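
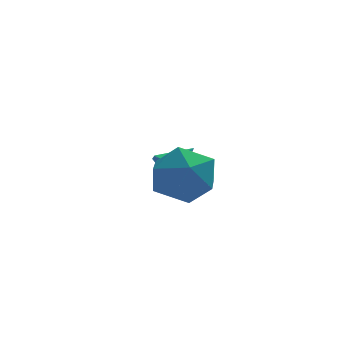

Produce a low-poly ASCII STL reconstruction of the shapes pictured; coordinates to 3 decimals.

solid 
facet normal -0.168 0.736 0.656
outer loop
vertex -2.74 -1.386 2.635
vertex -2.111 -2.006 3.492
vertex -1.528 -1.215 2.753
endloop
endfacet
facet normal -0.139 0.990 -0.010
outer loop
vertex -2.74 -1.386 2.635
vertex -1.528 -1.215 2.753
vertex -2.031 -1.297 1.633
endloop
endfacet
facet normal -0.641 0.658 -0.395
outer loop
vertex -2.74 -1.386 2.635
vertex -2.031 -1.297 1.633
vertex -2.926 -2.14 1.68
endloop
endfacet
facet normal -0.979 0.199 0.033
outer loop
vertex -2.74 -1.386 2.635
vertex -2.926 -2.14 1.68
vertex -2.976 -2.578 2.829
endloop
endfacet
facet normal -0.687 0.247 0.683
outer loop
vertex -2.74 -1.386 2.635
vertex -2.976 -2.578 2.829
vertex -2.111 -2.006 3.492
endloop
endfacet
facet normal 0.497 0.820 -0.283
outer loop
vertex -2.031 -1.297 1.633
vertex -1.528 -1.215 2.753
vertex -0.964 -1.862 1.871
endloop
endfacet
facet normal 0.451 0.409 0.793
outer loop
vertex -1.528 -1.215 2.753
vertex -2.111 -2.006 3.492
vertex -1.014 -2.3 3.02
endloop
endfacet
facet normal -0.389 -0.382 0.838
outer loop
vertex -2.111 -2.006 3.492
vertex -2.976 -2.578 2.829
vertex -1.909 -3.143 3.067
endloop
endfacet
facet normal -0.862 -0.461 -0.213
outer loop
vertex -2.976 -2.578 2.829
vertex -2.926 -2.14 1.68
vertex -2.412 -3.225 1.947
endloop
endfacet
facet normal -0.314 0.283 -0.906
outer loop
vertex -2.926 -2.14 1.68
vertex -2.031 -1.297 1.633
vertex -1.829 -2.434 1.208
endloop
endfacet
facet normal 0.979 -0.199 -0.033
outer loop
vertex -1.2 -3.054 2.065
vertex -0.964 -1.862 1.871
vertex -1.014 -2.3 3.02
endloop
endfacet
facet normal 0.641 -0.658 0.395
outer loop
vertex -1.2 -3.054 2.065
vertex -1.014 -2.3 3.02
vertex -1.909 -3.143 3.067
endloop
endfacet
facet normal 0.139 -0.990 0.010
outer loop
vertex -1.2 -3.054 2.065
vertex -1.909 -3.143 3.067
vertex -2.412 -3.225 1.947
endloop
endfacet
facet normal 0.168 -0.736 -0.656
outer loop
vertex -1.2 -3.054 2.065
vertex -2.412 -3.225 1.947
vertex -1.829 -2.434 1.208
endloop
endfacet
facet normal 0.687 -0.247 -0.683
outer loop
vertex -1.2 -3.054 2.065
vertex -1.829 -2.434 1.208
vertex -0.964 -1.862 1.871
endloop
endfacet
facet normal 0.862 0.461 0.213
outer loop
vertex -1.014 -2.3 3.02
vertex -0.964 -1.862 1.871
vertex -1.528 -1.215 2.753
endloop
endfacet
facet normal 0.314 -0.283 0.906
outer loop
vertex -1.909 -3.143 3.067
vertex -1.014 -2.3 3.02
vertex -2.111 -2.006 3.492
endloop
endfacet
facet normal -0.497 -0.820 0.283
outer loop
vertex -2.412 -3.225 1.947
vertex -1.909 -3.143 3.067
vertex -2.976 -2.578 2.829
endloop
endfacet
facet normal -0.451 -0.409 -0.793
outer loop
vertex -1.829 -2.434 1.208
vertex -2.412 -3.225 1.947
vertex -2.926 -2.14 1.68
endloop
endfacet
facet normal 0.389 0.382 -0.838
outer loop
vertex -0.964 -1.862 1.871
vertex -1.829 -2.434 1.208
vertex -2.031 -1.297 1.633
endloop
endfacet
facet normal -0.781 -0.387 -0.490
outer loop
vertex -1.773 1.815 0.463
vertex -2.022 1.576 1.049
vertex -2.135 2.178 0.754
endloop
endfacet
facet normal 0.431 0.786 -0.444
outer loop
vertex -1.773 1.815 0.463
vertex -2.135 2.178 0.754
vertex -0.998 2.084 1.691
endloop
endfacet
facet normal -0.782 -0.386 -0.489
outer loop
vertex -2.135 2.178 0.754
vertex -2.022 1.576 1.049
vertex -2.412 2.089 1.268
endloop
endfacet
facet normal -0.041 0.988 0.149
outer loop
vertex -2.135 2.178 0.754
vertex -2.412 2.089 1.268
vertex -0.998 2.084 1.691
endloop
endfacet
facet normal -0.782 -0.386 -0.489
outer loop
vertex -2.412 2.089 1.268
vertex -2.022 1.576 1.049
vertex -2.395 1.613 1.616
endloop
endfacet
facet normal -0.234 0.568 0.789
outer loop
vertex -2.412 2.089 1.268
vertex -2.395 1.613 1.616
vertex -0.998 2.084 1.691
endloop
endfacet
facet normal -0.782 -0.387 -0.489
outer loop
vertex -2.395 1.613 1.616
vertex -2.022 1.576 1.049
vertex -2.097 1.11 1.538
endloop
endfacet
facet normal -0.001 -0.154 0.988
outer loop
vertex -2.395 1.613 1.616
vertex -2.097 1.11 1.538
vertex -0.998 2.084 1.691
endloop
endfacet
facet normal -0.781 -0.388 -0.489
outer loop
vertex -2.097 1.11 1.538
vertex -2.022 1.576 1.049
vertex -1.742 0.958 1.092
endloop
endfacet
facet normal 0.482 -0.638 0.601
outer loop
vertex -2.097 1.11 1.538
vertex -1.742 0.958 1.092
vertex -0.998 2.084 1.691
endloop
endfacet
facet normal -0.781 -0.388 -0.490
outer loop
vertex -1.742 0.958 1.092
vertex -2.022 1.576 1.049
vertex -1.598 1.272 0.614
endloop
endfacet
facet normal 0.851 -0.518 -0.084
outer loop
vertex -1.742 0.958 1.092
vertex -1.598 1.272 0.614
vertex -0.998 2.084 1.691
endloop
endfacet
facet normal -0.781 -0.388 -0.490
outer loop
vertex -1.598 1.272 0.614
vertex -2.022 1.576 1.049
vertex -1.773 1.815 0.463
endloop
endfacet
facet normal 0.829 0.115 -0.548
outer loop
vertex -1.598 1.272 0.614
vertex -1.773 1.815 0.463
vertex -0.998 2.084 1.691
endloop
endfacet

endsolid


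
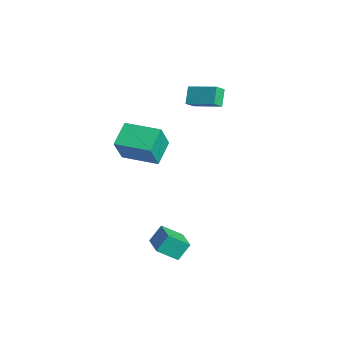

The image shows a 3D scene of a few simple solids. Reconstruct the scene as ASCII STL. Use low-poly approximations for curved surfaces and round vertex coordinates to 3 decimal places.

solid 
facet normal -0.343 0.372 -0.862
outer loop
vertex -1.171 -3.239 2.099
vertex 0.248 -1.859 2.131
vertex -0.254 -4.164 1.335
endloop
endfacet
facet normal -0.717 -0.697 -0.016
outer loop
vertex 0.332 -4.801 2.809
vertex -1.171 -3.239 2.099
vertex -0.254 -4.164 1.335
endloop
endfacet
facet normal -0.343 0.372 -0.862
outer loop
vertex -0.254 -4.164 1.335
vertex 0.248 -1.859 2.131
vertex 1.165 -2.784 1.367
endloop
endfacet
facet normal 0.607 -0.613 -0.506
outer loop
vertex 1.165 -2.784 1.367
vertex 0.332 -4.801 2.809
vertex -0.254 -4.164 1.335
endloop
endfacet
facet normal -0.607 0.613 0.506
outer loop
vertex -1.171 -3.239 2.099
vertex 0.834 -2.496 3.605
vertex 0.248 -1.859 2.131
endloop
endfacet
facet normal -0.717 -0.697 -0.016
outer loop
vertex -0.585 -3.876 3.573
vertex -1.171 -3.239 2.099
vertex 0.332 -4.801 2.809
endloop
endfacet
facet normal -0.607 0.613 0.506
outer loop
vertex -0.585 -3.876 3.573
vertex 0.834 -2.496 3.605
vertex -1.171 -3.239 2.099
endloop
endfacet
facet normal 0.717 0.697 0.016
outer loop
vertex 0.248 -1.859 2.131
vertex 0.834 -2.496 3.605
vertex 1.165 -2.784 1.367
endloop
endfacet
facet normal 0.607 -0.613 -0.506
outer loop
vertex 1.751 -3.421 2.841
vertex 0.332 -4.801 2.809
vertex 1.165 -2.784 1.367
endloop
endfacet
facet normal 0.717 0.697 0.016
outer loop
vertex 1.165 -2.784 1.367
vertex 0.834 -2.496 3.605
vertex 1.751 -3.421 2.841
endloop
endfacet
facet normal 0.343 -0.372 0.862
outer loop
vertex 1.751 -3.421 2.841
vertex -0.585 -3.876 3.573
vertex 0.332 -4.801 2.809
endloop
endfacet
facet normal 0.343 -0.372 0.862
outer loop
vertex 0.834 -2.496 3.605
vertex -0.585 -3.876 3.573
vertex 1.751 -3.421 2.841
endloop
endfacet
facet normal -0.971 0.134 -0.198
outer loop
vertex 1.255 -3.329 -4.169
vertex 1.168 -2.65 -3.282
vertex 1.556 -2.286 -4.938
endloop
endfacet
facet normal 0.077 -0.606 -0.792
outer loop
vertex 3.032 -2.49 -4.638
vertex 1.255 -3.329 -4.169
vertex 1.556 -2.286 -4.938
endloop
endfacet
facet normal -0.971 0.134 -0.198
outer loop
vertex 1.556 -2.286 -4.938
vertex 1.168 -2.65 -3.282
vertex 1.469 -1.607 -4.051
endloop
endfacet
facet normal 0.226 0.784 -0.578
outer loop
vertex 1.469 -1.607 -4.051
vertex 3.032 -2.49 -4.638
vertex 1.556 -2.286 -4.938
endloop
endfacet
facet normal -0.226 -0.784 0.578
outer loop
vertex 1.255 -3.329 -4.169
vertex 2.644 -2.854 -2.982
vertex 1.168 -2.65 -3.282
endloop
endfacet
facet normal 0.077 -0.606 -0.792
outer loop
vertex 2.731 -3.533 -3.869
vertex 1.255 -3.329 -4.169
vertex 3.032 -2.49 -4.638
endloop
endfacet
facet normal -0.226 -0.784 0.578
outer loop
vertex 2.731 -3.533 -3.869
vertex 2.644 -2.854 -2.982
vertex 1.255 -3.329 -4.169
endloop
endfacet
facet normal -0.077 0.606 0.792
outer loop
vertex 1.168 -2.65 -3.282
vertex 2.644 -2.854 -2.982
vertex 1.469 -1.607 -4.051
endloop
endfacet
facet normal 0.226 0.784 -0.578
outer loop
vertex 2.945 -1.811 -3.751
vertex 3.032 -2.49 -4.638
vertex 1.469 -1.607 -4.051
endloop
endfacet
facet normal -0.077 0.606 0.792
outer loop
vertex 1.469 -1.607 -4.051
vertex 2.644 -2.854 -2.982
vertex 2.945 -1.811 -3.751
endloop
endfacet
facet normal 0.971 -0.134 0.198
outer loop
vertex 2.945 -1.811 -3.751
vertex 2.731 -3.533 -3.869
vertex 3.032 -2.49 -4.638
endloop
endfacet
facet normal 0.971 -0.134 0.198
outer loop
vertex 2.644 -2.854 -2.982
vertex 2.731 -3.533 -3.869
vertex 2.945 -1.811 -3.751
endloop
endfacet
facet normal -0.755 -0.593 -0.279
outer loop
vertex -4.103 0.815 1.861
vertex -4.739 1.222 2.716
vertex -4.383 1.4 1.375
endloop
endfacet
facet normal 0.557 -0.356 -0.750
outer loop
vertex -3.061 2.438 1.864
vertex -4.103 0.815 1.861
vertex -4.383 1.4 1.375
endloop
endfacet
facet normal -0.755 -0.593 -0.279
outer loop
vertex -4.383 1.4 1.375
vertex -4.739 1.222 2.716
vertex -5.018 1.806 2.23
endloop
endfacet
facet normal -0.345 0.722 -0.599
outer loop
vertex -5.018 1.806 2.23
vertex -3.061 2.438 1.864
vertex -4.383 1.4 1.375
endloop
endfacet
facet normal 0.345 -0.722 0.600
outer loop
vertex -4.103 0.815 1.861
vertex -3.417 2.26 3.205
vertex -4.739 1.222 2.716
endloop
endfacet
facet normal 0.558 -0.357 -0.749
outer loop
vertex -2.782 1.854 2.35
vertex -4.103 0.815 1.861
vertex -3.061 2.438 1.864
endloop
endfacet
facet normal 0.346 -0.722 0.600
outer loop
vertex -2.782 1.854 2.35
vertex -3.417 2.26 3.205
vertex -4.103 0.815 1.861
endloop
endfacet
facet normal -0.558 0.357 0.749
outer loop
vertex -4.739 1.222 2.716
vertex -3.417 2.26 3.205
vertex -5.018 1.806 2.23
endloop
endfacet
facet normal -0.345 0.721 -0.600
outer loop
vertex -3.697 2.845 2.719
vertex -3.061 2.438 1.864
vertex -5.018 1.806 2.23
endloop
endfacet
facet normal -0.558 0.356 0.750
outer loop
vertex -5.018 1.806 2.23
vertex -3.417 2.26 3.205
vertex -3.697 2.845 2.719
endloop
endfacet
facet normal 0.755 0.593 0.279
outer loop
vertex -3.697 2.845 2.719
vertex -2.782 1.854 2.35
vertex -3.061 2.438 1.864
endloop
endfacet
facet normal 0.755 0.593 0.279
outer loop
vertex -3.417 2.26 3.205
vertex -2.782 1.854 2.35
vertex -3.697 2.845 2.719
endloop
endfacet

endsolid


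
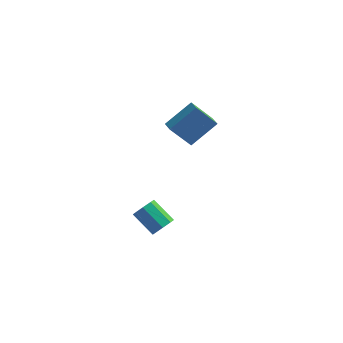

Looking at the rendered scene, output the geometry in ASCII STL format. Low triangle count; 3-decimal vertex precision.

solid 
facet normal 0.743 -0.341 -0.576
outer loop
vertex 3.144 -3.395 -0.988
vertex 2.682 -3.796 -1.346
vertex 2.932 -3.135 -1.415
endloop
endfacet
facet normal 0.544 0.809 0.222
outer loop
vertex 3.144 -3.395 -0.988
vertex 2.932 -3.135 -1.415
vertex 1.941 -2.842 -0.055
endloop
endfacet
facet normal 0.543 0.810 0.221
outer loop
vertex 1.941 -2.842 -0.055
vertex 2.932 -3.135 -1.415
vertex 1.728 -2.583 -0.482
endloop
endfacet
facet normal -0.743 0.340 0.577
outer loop
vertex 1.941 -2.842 -0.055
vertex 1.728 -2.583 -0.482
vertex 1.478 -3.244 -0.414
endloop
endfacet
facet normal 0.743 -0.341 -0.575
outer loop
vertex 2.932 -3.135 -1.415
vertex 2.682 -3.796 -1.346
vertex 2.573 -3.263 -1.803
endloop
endfacet
facet normal 0.108 0.910 -0.400
outer loop
vertex 2.932 -3.135 -1.415
vertex 2.573 -3.263 -1.803
vertex 1.728 -2.583 -0.482
endloop
endfacet
facet normal 0.108 0.910 -0.400
outer loop
vertex 1.728 -2.583 -0.482
vertex 2.573 -3.263 -1.803
vertex 1.369 -2.711 -0.87
endloop
endfacet
facet normal -0.743 0.340 0.576
outer loop
vertex 1.728 -2.583 -0.482
vertex 1.369 -2.711 -0.87
vertex 1.478 -3.244 -0.414
endloop
endfacet
facet normal 0.743 -0.341 -0.575
outer loop
vertex 2.573 -3.263 -1.803
vertex 2.682 -3.796 -1.346
vertex 2.278 -3.703 -1.923
endloop
endfacet
facet normal -0.391 0.477 -0.787
outer loop
vertex 2.573 -3.263 -1.803
vertex 2.278 -3.703 -1.923
vertex 1.369 -2.711 -0.87
endloop
endfacet
facet normal -0.391 0.477 -0.787
outer loop
vertex 1.369 -2.711 -0.87
vertex 2.278 -3.703 -1.923
vertex 1.074 -3.151 -0.99
endloop
endfacet
facet normal -0.743 0.341 0.576
outer loop
vertex 1.369 -2.711 -0.87
vertex 1.074 -3.151 -0.99
vertex 1.478 -3.244 -0.414
endloop
endfacet
facet normal 0.743 -0.342 -0.575
outer loop
vertex 2.278 -3.703 -1.923
vertex 2.682 -3.796 -1.346
vertex 2.219 -4.198 -1.705
endloop
endfacet
facet normal -0.660 -0.235 -0.713
outer loop
vertex 2.278 -3.703 -1.923
vertex 2.219 -4.198 -1.705
vertex 1.074 -3.151 -0.99
endloop
endfacet
facet normal -0.661 -0.237 -0.712
outer loop
vertex 1.074 -3.151 -0.99
vertex 2.219 -4.198 -1.705
vertex 1.016 -3.645 -0.772
endloop
endfacet
facet normal -0.743 0.341 0.576
outer loop
vertex 1.074 -3.151 -0.99
vertex 1.016 -3.645 -0.772
vertex 1.478 -3.244 -0.414
endloop
endfacet
facet normal 0.743 -0.340 -0.577
outer loop
vertex 2.219 -4.198 -1.705
vertex 2.682 -3.796 -1.346
vertex 2.432 -4.457 -1.278
endloop
endfacet
facet normal -0.543 -0.810 -0.220
outer loop
vertex 2.219 -4.198 -1.705
vertex 2.432 -4.457 -1.278
vertex 1.016 -3.645 -0.772
endloop
endfacet
facet normal -0.544 -0.809 -0.223
outer loop
vertex 1.016 -3.645 -0.772
vertex 2.432 -4.457 -1.278
vertex 1.228 -3.905 -0.345
endloop
endfacet
facet normal -0.743 0.341 0.576
outer loop
vertex 1.016 -3.645 -0.772
vertex 1.228 -3.905 -0.345
vertex 1.478 -3.244 -0.414
endloop
endfacet
facet normal 0.743 -0.340 -0.576
outer loop
vertex 2.432 -4.457 -1.278
vertex 2.682 -3.796 -1.346
vertex 2.791 -4.329 -0.89
endloop
endfacet
facet normal -0.108 -0.910 0.400
outer loop
vertex 2.432 -4.457 -1.278
vertex 2.791 -4.329 -0.89
vertex 1.228 -3.905 -0.345
endloop
endfacet
facet normal -0.108 -0.910 0.400
outer loop
vertex 1.228 -3.905 -0.345
vertex 2.791 -4.329 -0.89
vertex 1.587 -3.777 0.043
endloop
endfacet
facet normal -0.743 0.341 0.575
outer loop
vertex 1.228 -3.905 -0.345
vertex 1.587 -3.777 0.043
vertex 1.478 -3.244 -0.414
endloop
endfacet
facet normal 0.743 -0.341 -0.576
outer loop
vertex 2.791 -4.329 -0.89
vertex 2.682 -3.796 -1.346
vertex 3.086 -3.889 -0.77
endloop
endfacet
facet normal 0.391 -0.477 0.787
outer loop
vertex 2.791 -4.329 -0.89
vertex 3.086 -3.889 -0.77
vertex 1.587 -3.777 0.043
endloop
endfacet
facet normal 0.391 -0.477 0.787
outer loop
vertex 1.587 -3.777 0.043
vertex 3.086 -3.889 -0.77
vertex 1.882 -3.337 0.163
endloop
endfacet
facet normal -0.743 0.341 0.575
outer loop
vertex 1.587 -3.777 0.043
vertex 1.882 -3.337 0.163
vertex 1.478 -3.244 -0.414
endloop
endfacet
facet normal 0.743 -0.341 -0.576
outer loop
vertex 3.086 -3.889 -0.77
vertex 2.682 -3.796 -1.346
vertex 3.144 -3.395 -0.988
endloop
endfacet
facet normal 0.661 0.237 0.712
outer loop
vertex 3.086 -3.889 -0.77
vertex 3.144 -3.395 -0.988
vertex 1.882 -3.337 0.163
endloop
endfacet
facet normal 0.661 0.235 0.713
outer loop
vertex 1.882 -3.337 0.163
vertex 3.144 -3.395 -0.988
vertex 1.941 -2.842 -0.055
endloop
endfacet
facet normal -0.743 0.342 0.575
outer loop
vertex 1.882 -3.337 0.163
vertex 1.941 -2.842 -0.055
vertex 1.478 -3.244 -0.414
endloop
endfacet
facet normal -0.597 -0.520 -0.610
outer loop
vertex 1.483 2.349 1.557
vertex 1.028 3.081 1.378
vertex 2.599 2.702 0.164
endloop
endfacet
facet normal 0.517 -0.831 0.203
outer loop
vertex 3.812 3.759 1.402
vertex 1.483 2.349 1.557
vertex 2.599 2.702 0.164
endloop
endfacet
facet normal -0.597 -0.522 -0.610
outer loop
vertex 2.599 2.702 0.164
vertex 1.028 3.081 1.378
vertex 2.144 3.433 -0.016
endloop
endfacet
facet normal 0.613 0.193 -0.766
outer loop
vertex 2.144 3.433 -0.016
vertex 3.812 3.759 1.402
vertex 2.599 2.702 0.164
endloop
endfacet
facet normal -0.613 -0.194 0.766
outer loop
vertex 1.483 2.349 1.557
vertex 2.241 4.138 2.616
vertex 1.028 3.081 1.378
endloop
endfacet
facet normal 0.517 -0.831 0.204
outer loop
vertex 2.696 3.407 2.796
vertex 1.483 2.349 1.557
vertex 3.812 3.759 1.402
endloop
endfacet
facet normal -0.613 -0.193 0.766
outer loop
vertex 2.696 3.407 2.796
vertex 2.241 4.138 2.616
vertex 1.483 2.349 1.557
endloop
endfacet
facet normal -0.517 0.832 -0.204
outer loop
vertex 1.028 3.081 1.378
vertex 2.241 4.138 2.616
vertex 2.144 3.433 -0.016
endloop
endfacet
facet normal 0.613 0.194 -0.766
outer loop
vertex 3.357 4.491 1.223
vertex 3.812 3.759 1.402
vertex 2.144 3.433 -0.016
endloop
endfacet
facet normal -0.517 0.831 -0.204
outer loop
vertex 2.144 3.433 -0.016
vertex 2.241 4.138 2.616
vertex 3.357 4.491 1.223
endloop
endfacet
facet normal 0.598 0.521 0.610
outer loop
vertex 3.357 4.491 1.223
vertex 2.696 3.407 2.796
vertex 3.812 3.759 1.402
endloop
endfacet
facet normal 0.597 0.522 0.610
outer loop
vertex 2.241 4.138 2.616
vertex 2.696 3.407 2.796
vertex 3.357 4.491 1.223
endloop
endfacet

endsolid


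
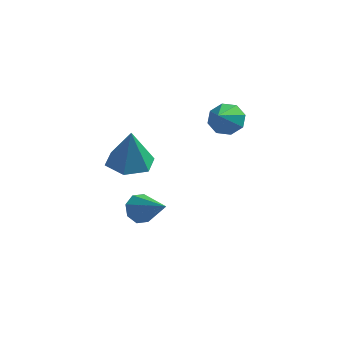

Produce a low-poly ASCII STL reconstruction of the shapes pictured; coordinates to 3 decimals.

solid 
facet normal 0.062 0.773 -0.631
outer loop
vertex 2.028 1.811 1.924
vertex 1.707 1.336 1.31
vertex 1.387 1.842 1.899
endloop
endfacet
facet normal -0.028 0.203 0.979
outer loop
vertex 2.028 1.811 1.924
vertex 1.387 1.842 1.899
vertex 1.613 0.184 2.25
endloop
endfacet
facet normal 0.062 0.774 -0.631
outer loop
vertex 1.387 1.842 1.899
vertex 1.707 1.336 1.31
vertex 0.933 1.577 1.529
endloop
endfacet
facet normal -0.654 0.070 0.753
outer loop
vertex 1.387 1.842 1.899
vertex 0.933 1.577 1.529
vertex 1.613 0.184 2.25
endloop
endfacet
facet normal 0.063 0.774 -0.630
outer loop
vertex 0.933 1.577 1.529
vertex 1.707 1.336 1.31
vertex 0.932 1.171 1.03
endloop
endfacet
facet normal -0.914 -0.313 0.257
outer loop
vertex 0.933 1.577 1.529
vertex 0.932 1.171 1.03
vertex 1.613 0.184 2.25
endloop
endfacet
facet normal 0.063 0.774 -0.630
outer loop
vertex 0.932 1.171 1.03
vertex 1.707 1.336 1.31
vertex 1.386 0.862 0.696
endloop
endfacet
facet normal -0.654 -0.723 -0.220
outer loop
vertex 0.932 1.171 1.03
vertex 1.386 0.862 0.696
vertex 1.613 0.184 2.25
endloop
endfacet
facet normal 0.063 0.774 -0.630
outer loop
vertex 1.386 0.862 0.696
vertex 1.707 1.336 1.31
vertex 2.028 0.83 0.721
endloop
endfacet
facet normal -0.030 -0.918 -0.396
outer loop
vertex 1.386 0.862 0.696
vertex 2.028 0.83 0.721
vertex 1.613 0.184 2.25
endloop
endfacet
facet normal 0.063 0.774 -0.630
outer loop
vertex 2.028 0.83 0.721
vertex 1.707 1.336 1.31
vertex 2.481 1.095 1.092
endloop
endfacet
facet normal 0.597 -0.784 -0.169
outer loop
vertex 2.028 0.83 0.721
vertex 2.481 1.095 1.092
vertex 1.613 0.184 2.25
endloop
endfacet
facet normal 0.063 0.773 -0.631
outer loop
vertex 2.481 1.095 1.092
vertex 1.707 1.336 1.31
vertex 2.482 1.501 1.59
endloop
endfacet
facet normal 0.856 -0.402 0.326
outer loop
vertex 2.481 1.095 1.092
vertex 2.482 1.501 1.59
vertex 1.613 0.184 2.25
endloop
endfacet
facet normal 0.063 0.773 -0.631
outer loop
vertex 2.482 1.501 1.59
vertex 1.707 1.336 1.31
vertex 2.028 1.811 1.924
endloop
endfacet
facet normal 0.596 0.009 0.803
outer loop
vertex 2.482 1.501 1.59
vertex 2.028 1.811 1.924
vertex 1.613 0.184 2.25
endloop
endfacet
facet normal -0.718 0.446 -0.534
outer loop
vertex -0.696 -1.274 -3.28
vertex -1.232 -1.634 -2.86
vertex -0.857 -0.964 -2.805
endloop
endfacet
facet normal 0.853 0.519 -0.050
outer loop
vertex -0.696 -1.274 -3.28
vertex -0.857 -0.964 -2.805
vertex 0.112 -2.466 -1.86
endloop
endfacet
facet normal -0.718 0.446 -0.535
outer loop
vertex -0.857 -0.964 -2.805
vertex -1.232 -1.634 -2.86
vertex -1.237 -1.046 -2.363
endloop
endfacet
facet normal 0.498 0.669 0.552
outer loop
vertex -0.857 -0.964 -2.805
vertex -1.237 -1.046 -2.363
vertex 0.112 -2.466 -1.86
endloop
endfacet
facet normal -0.719 0.445 -0.534
outer loop
vertex -1.237 -1.046 -2.363
vertex -1.232 -1.634 -2.86
vertex -1.614 -1.473 -2.211
endloop
endfacet
facet normal 0.001 0.335 0.942
outer loop
vertex -1.237 -1.046 -2.363
vertex -1.614 -1.473 -2.211
vertex 0.112 -2.466 -1.86
endloop
endfacet
facet normal -0.719 0.446 -0.534
outer loop
vertex -1.614 -1.473 -2.211
vertex -1.232 -1.634 -2.86
vertex -1.767 -1.994 -2.44
endloop
endfacet
facet normal -0.348 -0.290 0.892
outer loop
vertex -1.614 -1.473 -2.211
vertex -1.767 -1.994 -2.44
vertex 0.112 -2.466 -1.86
endloop
endfacet
facet normal -0.719 0.444 -0.535
outer loop
vertex -1.767 -1.994 -2.44
vertex -1.232 -1.634 -2.86
vertex -1.606 -2.305 -2.914
endloop
endfacet
facet normal -0.343 -0.835 0.431
outer loop
vertex -1.767 -1.994 -2.44
vertex -1.606 -2.305 -2.914
vertex 0.112 -2.466 -1.86
endloop
endfacet
facet normal -0.720 0.444 -0.534
outer loop
vertex -1.606 -2.305 -2.914
vertex -1.232 -1.634 -2.86
vertex -1.226 -2.222 -3.357
endloop
endfacet
facet normal 0.014 -0.985 -0.173
outer loop
vertex -1.606 -2.305 -2.914
vertex -1.226 -2.222 -3.357
vertex 0.112 -2.466 -1.86
endloop
endfacet
facet normal -0.718 0.445 -0.535
outer loop
vertex -1.226 -2.222 -3.357
vertex -1.232 -1.634 -2.86
vertex -0.849 -1.795 -3.508
endloop
endfacet
facet normal 0.511 -0.650 -0.563
outer loop
vertex -1.226 -2.222 -3.357
vertex -0.849 -1.795 -3.508
vertex 0.112 -2.466 -1.86
endloop
endfacet
facet normal -0.718 0.445 -0.535
outer loop
vertex -0.849 -1.795 -3.508
vertex -1.232 -1.634 -2.86
vertex -0.696 -1.274 -3.28
endloop
endfacet
facet normal 0.859 -0.028 -0.512
outer loop
vertex -0.849 -1.795 -3.508
vertex -0.696 -1.274 -3.28
vertex 0.112 -2.466 -1.86
endloop
endfacet
facet normal -0.063 0.054 -0.997
outer loop
vertex -0.113 -4.237 1.49
vertex -1.027 -3.77 1.573
vertex -0.163 -3.21 1.549
endloop
endfacet
facet normal 0.923 0.023 0.385
outer loop
vertex -0.113 -4.237 1.49
vertex -0.163 -3.21 1.549
vertex -0.913 -3.87 3.387
endloop
endfacet
facet normal -0.063 0.055 -0.996
outer loop
vertex -0.163 -3.21 1.549
vertex -1.027 -3.77 1.573
vertex -1.078 -2.743 1.633
endloop
endfacet
facet normal 0.437 0.775 0.457
outer loop
vertex -0.163 -3.21 1.549
vertex -1.078 -2.743 1.633
vertex -0.913 -3.87 3.387
endloop
endfacet
facet normal -0.063 0.055 -0.996
outer loop
vertex -1.078 -2.743 1.633
vertex -1.027 -3.77 1.573
vertex -1.942 -3.304 1.657
endloop
endfacet
facet normal -0.458 0.728 0.511
outer loop
vertex -1.078 -2.743 1.633
vertex -1.942 -3.304 1.657
vertex -0.913 -3.87 3.387
endloop
endfacet
facet normal -0.063 0.055 -0.996
outer loop
vertex -1.942 -3.304 1.657
vertex -1.027 -3.77 1.573
vertex -1.891 -4.331 1.597
endloop
endfacet
facet normal -0.867 -0.072 0.492
outer loop
vertex -1.942 -3.304 1.657
vertex -1.891 -4.331 1.597
vertex -0.913 -3.87 3.387
endloop
endfacet
facet normal -0.063 0.054 -0.997
outer loop
vertex -1.891 -4.331 1.597
vertex -1.027 -3.77 1.573
vertex -0.977 -4.797 1.514
endloop
endfacet
facet normal -0.382 -0.823 0.420
outer loop
vertex -1.891 -4.331 1.597
vertex -0.977 -4.797 1.514
vertex -0.913 -3.87 3.387
endloop
endfacet
facet normal -0.063 0.054 -0.997
outer loop
vertex -0.977 -4.797 1.514
vertex -1.027 -3.77 1.573
vertex -0.113 -4.237 1.49
endloop
endfacet
facet normal 0.513 -0.776 0.367
outer loop
vertex -0.977 -4.797 1.514
vertex -0.113 -4.237 1.49
vertex -0.913 -3.87 3.387
endloop
endfacet

endsolid


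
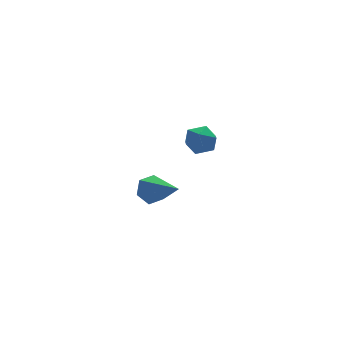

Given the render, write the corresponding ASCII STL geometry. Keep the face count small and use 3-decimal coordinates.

solid 
facet normal -0.216 0.841 -0.497
outer loop
vertex -3.485 3.794 -2.354
vertex -3.784 3.372 -2.938
vertex -4.241 3.603 -2.349
endloop
endfacet
facet normal -0.047 0.210 0.977
outer loop
vertex -3.485 3.794 -2.354
vertex -4.241 3.603 -2.349
vertex -3.316 1.548 -1.862
endloop
endfacet
facet normal -0.215 0.841 -0.497
outer loop
vertex -4.241 3.603 -2.349
vertex -3.784 3.372 -2.938
vertex -4.541 3.181 -2.933
endloop
endfacet
facet normal -0.793 -0.222 0.568
outer loop
vertex -4.241 3.603 -2.349
vertex -4.541 3.181 -2.933
vertex -3.316 1.548 -1.862
endloop
endfacet
facet normal -0.216 0.841 -0.496
outer loop
vertex -4.541 3.181 -2.933
vertex -3.784 3.372 -2.938
vertex -4.084 2.951 -3.522
endloop
endfacet
facet normal -0.682 -0.683 -0.262
outer loop
vertex -4.541 3.181 -2.933
vertex -4.084 2.951 -3.522
vertex -3.316 1.548 -1.862
endloop
endfacet
facet normal -0.216 0.841 -0.496
outer loop
vertex -4.084 2.951 -3.522
vertex -3.784 3.372 -2.938
vertex -3.328 3.142 -3.527
endloop
endfacet
facet normal 0.175 -0.711 -0.682
outer loop
vertex -4.084 2.951 -3.522
vertex -3.328 3.142 -3.527
vertex -3.316 1.548 -1.862
endloop
endfacet
facet normal -0.217 0.841 -0.496
outer loop
vertex -3.328 3.142 -3.527
vertex -3.784 3.372 -2.938
vertex -3.028 3.564 -2.943
endloop
endfacet
facet normal 0.921 -0.278 -0.273
outer loop
vertex -3.328 3.142 -3.527
vertex -3.028 3.564 -2.943
vertex -3.316 1.548 -1.862
endloop
endfacet
facet normal -0.217 0.841 -0.496
outer loop
vertex -3.028 3.564 -2.943
vertex -3.784 3.372 -2.938
vertex -3.485 3.794 -2.354
endloop
endfacet
facet normal 0.810 0.183 0.557
outer loop
vertex -3.028 3.564 -2.943
vertex -3.485 3.794 -2.354
vertex -3.316 1.548 -1.862
endloop
endfacet
facet normal -0.182 0.132 0.974
outer loop
vertex -3.901 -0.618 3.237
vertex -3.736 -1.356 3.368
vertex -3.181 -0.827 3.4
endloop
endfacet
facet normal 0.059 0.733 0.677
outer loop
vertex -3.901 -0.618 3.237
vertex -3.181 -0.827 3.4
vertex -3.315 -0.308 2.85
endloop
endfacet
facet normal -0.385 0.911 0.147
outer loop
vertex -3.901 -0.618 3.237
vertex -3.315 -0.308 2.85
vertex -3.952 -0.517 2.478
endloop
endfacet
facet normal -0.900 0.420 0.116
outer loop
vertex -3.901 -0.618 3.237
vertex -3.952 -0.517 2.478
vertex -4.213 -1.165 2.798
endloop
endfacet
facet normal -0.776 -0.062 0.628
outer loop
vertex -3.901 -0.618 3.237
vertex -4.213 -1.165 2.798
vertex -3.736 -1.356 3.368
endloop
endfacet
facet normal 0.699 0.597 0.393
outer loop
vertex -3.315 -0.308 2.85
vertex -3.181 -0.827 3.4
vertex -2.787 -0.855 2.742
endloop
endfacet
facet normal 0.308 -0.376 0.874
outer loop
vertex -3.181 -0.827 3.4
vertex -3.736 -1.356 3.368
vertex -3.048 -1.503 3.062
endloop
endfacet
facet normal -0.651 -0.691 0.314
outer loop
vertex -3.736 -1.356 3.368
vertex -4.213 -1.165 2.798
vertex -3.685 -1.712 2.69
endloop
endfacet
facet normal -0.853 0.089 -0.514
outer loop
vertex -4.213 -1.165 2.798
vertex -3.952 -0.517 2.478
vertex -3.819 -1.193 2.14
endloop
endfacet
facet normal -0.018 0.885 -0.466
outer loop
vertex -3.952 -0.517 2.478
vertex -3.315 -0.308 2.85
vertex -3.264 -0.664 2.172
endloop
endfacet
facet normal 0.900 -0.420 -0.116
outer loop
vertex -3.099 -1.402 2.303
vertex -2.787 -0.855 2.742
vertex -3.048 -1.503 3.062
endloop
endfacet
facet normal 0.385 -0.911 -0.147
outer loop
vertex -3.099 -1.402 2.303
vertex -3.048 -1.503 3.062
vertex -3.685 -1.712 2.69
endloop
endfacet
facet normal -0.059 -0.733 -0.677
outer loop
vertex -3.099 -1.402 2.303
vertex -3.685 -1.712 2.69
vertex -3.819 -1.193 2.14
endloop
endfacet
facet normal 0.182 -0.132 -0.974
outer loop
vertex -3.099 -1.402 2.303
vertex -3.819 -1.193 2.14
vertex -3.264 -0.664 2.172
endloop
endfacet
facet normal 0.776 0.062 -0.628
outer loop
vertex -3.099 -1.402 2.303
vertex -3.264 -0.664 2.172
vertex -2.787 -0.855 2.742
endloop
endfacet
facet normal 0.853 -0.089 0.514
outer loop
vertex -3.048 -1.503 3.062
vertex -2.787 -0.855 2.742
vertex -3.181 -0.827 3.4
endloop
endfacet
facet normal 0.018 -0.885 0.466
outer loop
vertex -3.685 -1.712 2.69
vertex -3.048 -1.503 3.062
vertex -3.736 -1.356 3.368
endloop
endfacet
facet normal -0.699 -0.597 -0.393
outer loop
vertex -3.819 -1.193 2.14
vertex -3.685 -1.712 2.69
vertex -4.213 -1.165 2.798
endloop
endfacet
facet normal -0.308 0.376 -0.874
outer loop
vertex -3.264 -0.664 2.172
vertex -3.819 -1.193 2.14
vertex -3.952 -0.517 2.478
endloop
endfacet
facet normal 0.651 0.691 -0.314
outer loop
vertex -2.787 -0.855 2.742
vertex -3.264 -0.664 2.172
vertex -3.315 -0.308 2.85
endloop
endfacet

endsolid


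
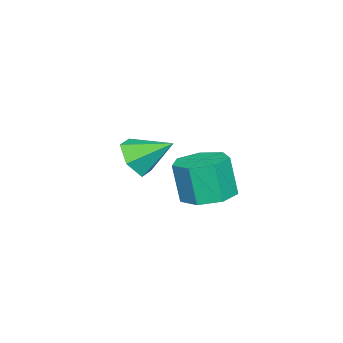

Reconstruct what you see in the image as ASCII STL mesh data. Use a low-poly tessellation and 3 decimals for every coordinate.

solid 
facet normal 0.047 0.214 -0.976
outer loop
vertex 2.38 -0.038 0.574
vertex 1.662 0.77 0.717
vertex 2.75 0.809 0.778
endloop
endfacet
facet normal 0.919 -0.392 -0.041
outer loop
vertex 2.38 -0.038 0.574
vertex 2.75 0.809 0.778
vertex 2.296 -0.417 2.301
endloop
endfacet
facet normal 0.919 -0.391 -0.041
outer loop
vertex 2.296 -0.417 2.301
vertex 2.75 0.809 0.778
vertex 2.665 0.429 2.505
endloop
endfacet
facet normal -0.048 -0.214 0.976
outer loop
vertex 2.296 -0.417 2.301
vertex 2.665 0.429 2.505
vertex 1.578 0.39 2.443
endloop
endfacet
facet normal 0.047 0.215 -0.976
outer loop
vertex 2.75 0.809 0.778
vertex 1.662 0.77 0.717
vertex 2.3 1.626 0.936
endloop
endfacet
facet normal 0.878 0.456 0.144
outer loop
vertex 2.75 0.809 0.778
vertex 2.3 1.626 0.936
vertex 2.665 0.429 2.505
endloop
endfacet
facet normal 0.879 0.455 0.143
outer loop
vertex 2.665 0.429 2.505
vertex 2.3 1.626 0.936
vertex 2.216 1.246 2.663
endloop
endfacet
facet normal -0.048 -0.215 0.975
outer loop
vertex 2.665 0.429 2.505
vertex 2.216 1.246 2.663
vertex 1.578 0.39 2.443
endloop
endfacet
facet normal 0.048 0.214 -0.976
outer loop
vertex 2.3 1.626 0.936
vertex 1.662 0.77 0.717
vertex 1.37 1.798 0.928
endloop
endfacet
facet normal 0.176 0.960 0.220
outer loop
vertex 2.3 1.626 0.936
vertex 1.37 1.798 0.928
vertex 2.216 1.246 2.663
endloop
endfacet
facet normal 0.177 0.960 0.219
outer loop
vertex 2.216 1.246 2.663
vertex 1.37 1.798 0.928
vertex 1.286 1.419 2.655
endloop
endfacet
facet normal -0.048 -0.215 0.975
outer loop
vertex 2.216 1.246 2.663
vertex 1.286 1.419 2.655
vertex 1.578 0.39 2.443
endloop
endfacet
facet normal 0.048 0.214 -0.976
outer loop
vertex 1.37 1.798 0.928
vertex 1.662 0.77 0.717
vertex 0.66 1.196 0.761
endloop
endfacet
facet normal -0.659 0.741 0.131
outer loop
vertex 1.37 1.798 0.928
vertex 0.66 1.196 0.761
vertex 1.286 1.419 2.655
endloop
endfacet
facet normal -0.659 0.741 0.131
outer loop
vertex 1.286 1.419 2.655
vertex 0.66 1.196 0.761
vertex 0.576 0.817 2.488
endloop
endfacet
facet normal -0.048 -0.214 0.976
outer loop
vertex 1.286 1.419 2.655
vertex 0.576 0.817 2.488
vertex 1.578 0.39 2.443
endloop
endfacet
facet normal 0.048 0.214 -0.976
outer loop
vertex 0.66 1.196 0.761
vertex 1.662 0.77 0.717
vertex 0.705 0.273 0.561
endloop
endfacet
facet normal -0.998 -0.036 -0.057
outer loop
vertex 0.66 1.196 0.761
vertex 0.705 0.273 0.561
vertex 0.576 0.817 2.488
endloop
endfacet
facet normal -0.998 -0.035 -0.057
outer loop
vertex 0.576 0.817 2.488
vertex 0.705 0.273 0.561
vertex 0.62 -0.106 2.287
endloop
endfacet
facet normal -0.048 -0.215 0.976
outer loop
vertex 0.576 0.817 2.488
vertex 0.62 -0.106 2.287
vertex 1.578 0.39 2.443
endloop
endfacet
facet normal 0.047 0.215 -0.975
outer loop
vertex 0.705 0.273 0.561
vertex 1.662 0.77 0.717
vertex 1.47 -0.276 0.477
endloop
endfacet
facet normal -0.586 -0.785 -0.201
outer loop
vertex 0.705 0.273 0.561
vertex 1.47 -0.276 0.477
vertex 0.62 -0.106 2.287
endloop
endfacet
facet normal -0.586 -0.785 -0.201
outer loop
vertex 0.62 -0.106 2.287
vertex 1.47 -0.276 0.477
vertex 1.386 -0.656 2.204
endloop
endfacet
facet normal -0.048 -0.214 0.976
outer loop
vertex 0.62 -0.106 2.287
vertex 1.386 -0.656 2.204
vertex 1.578 0.39 2.443
endloop
endfacet
facet normal 0.048 0.215 -0.975
outer loop
vertex 1.47 -0.276 0.477
vertex 1.662 0.77 0.717
vertex 2.38 -0.038 0.574
endloop
endfacet
facet normal 0.268 -0.944 -0.195
outer loop
vertex 1.47 -0.276 0.477
vertex 2.38 -0.038 0.574
vertex 1.386 -0.656 2.204
endloop
endfacet
facet normal 0.268 -0.944 -0.194
outer loop
vertex 1.386 -0.656 2.204
vertex 2.38 -0.038 0.574
vertex 2.296 -0.417 2.301
endloop
endfacet
facet normal -0.048 -0.214 0.976
outer loop
vertex 1.386 -0.656 2.204
vertex 2.296 -0.417 2.301
vertex 1.578 0.39 2.443
endloop
endfacet
facet normal 0.187 -0.824 -0.535
outer loop
vertex -1.175 -4.367 0.993
vertex -1.641 -3.931 0.159
vertex -0.611 -3.798 0.314
endloop
endfacet
facet normal 0.649 0.224 0.727
outer loop
vertex -1.175 -4.367 0.993
vertex -0.611 -3.798 0.314
vertex -1.979 -2.449 1.121
endloop
endfacet
facet normal 0.187 -0.824 -0.535
outer loop
vertex -0.611 -3.798 0.314
vertex -1.641 -3.931 0.159
vertex -1.077 -3.362 -0.52
endloop
endfacet
facet normal 0.698 0.716 -0.015
outer loop
vertex -0.611 -3.798 0.314
vertex -1.077 -3.362 -0.52
vertex -1.979 -2.449 1.121
endloop
endfacet
facet normal 0.188 -0.824 -0.535
outer loop
vertex -1.077 -3.362 -0.52
vertex -1.641 -3.931 0.159
vertex -2.107 -3.496 -0.675
endloop
endfacet
facet normal -0.037 0.864 -0.501
outer loop
vertex -1.077 -3.362 -0.52
vertex -2.107 -3.496 -0.675
vertex -1.979 -2.449 1.121
endloop
endfacet
facet normal 0.188 -0.824 -0.535
outer loop
vertex -2.107 -3.496 -0.675
vertex -1.641 -3.931 0.159
vertex -2.671 -4.065 0.004
endloop
endfacet
facet normal -0.819 0.520 -0.245
outer loop
vertex -2.107 -3.496 -0.675
vertex -2.671 -4.065 0.004
vertex -1.979 -2.449 1.121
endloop
endfacet
facet normal 0.188 -0.823 -0.535
outer loop
vertex -2.671 -4.065 0.004
vertex -1.641 -3.931 0.159
vertex -2.205 -4.501 0.838
endloop
endfacet
facet normal -0.867 0.027 0.498
outer loop
vertex -2.671 -4.065 0.004
vertex -2.205 -4.501 0.838
vertex -1.979 -2.449 1.121
endloop
endfacet
facet normal 0.188 -0.823 -0.535
outer loop
vertex -2.205 -4.501 0.838
vertex -1.641 -3.931 0.159
vertex -1.175 -4.367 0.993
endloop
endfacet
facet normal -0.132 -0.121 0.984
outer loop
vertex -2.205 -4.501 0.838
vertex -1.175 -4.367 0.993
vertex -1.979 -2.449 1.121
endloop
endfacet

endsolid


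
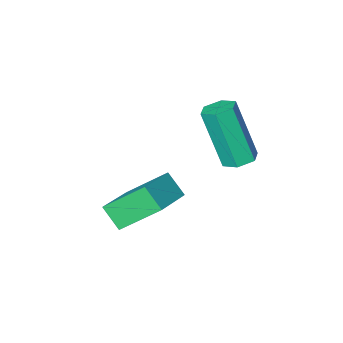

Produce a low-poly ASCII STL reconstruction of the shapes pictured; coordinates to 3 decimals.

solid 
facet normal -0.783 -0.529 -0.328
outer loop
vertex -1.365 0.188 -1.685
vertex -2.379 1.0 -0.574
vertex -1.547 0.87 -2.35
endloop
endfacet
facet normal 0.593 -0.475 -0.650
outer loop
vertex -0.201 1.78 -1.786
vertex -1.365 0.188 -1.685
vertex -1.547 0.87 -2.35
endloop
endfacet
facet normal -0.783 -0.529 -0.328
outer loop
vertex -1.547 0.87 -2.35
vertex -2.379 1.0 -0.574
vertex -2.562 1.683 -1.238
endloop
endfacet
facet normal -0.188 0.703 -0.686
outer loop
vertex -2.562 1.683 -1.238
vertex -0.201 1.78 -1.786
vertex -1.547 0.87 -2.35
endloop
endfacet
facet normal 0.188 -0.703 0.686
outer loop
vertex -1.365 0.188 -1.685
vertex -1.033 1.91 -0.01
vertex -2.379 1.0 -0.574
endloop
endfacet
facet normal 0.592 -0.474 -0.651
outer loop
vertex -0.018 1.097 -1.122
vertex -1.365 0.188 -1.685
vertex -0.201 1.78 -1.786
endloop
endfacet
facet normal 0.188 -0.703 0.686
outer loop
vertex -0.018 1.097 -1.122
vertex -1.033 1.91 -0.01
vertex -1.365 0.188 -1.685
endloop
endfacet
facet normal -0.593 0.474 0.651
outer loop
vertex -2.379 1.0 -0.574
vertex -1.033 1.91 -0.01
vertex -2.562 1.683 -1.238
endloop
endfacet
facet normal -0.188 0.703 -0.686
outer loop
vertex -1.215 2.592 -0.675
vertex -0.201 1.78 -1.786
vertex -2.562 1.683 -1.238
endloop
endfacet
facet normal -0.593 0.476 0.650
outer loop
vertex -2.562 1.683 -1.238
vertex -1.033 1.91 -0.01
vertex -1.215 2.592 -0.675
endloop
endfacet
facet normal 0.783 0.529 0.328
outer loop
vertex -1.215 2.592 -0.675
vertex -0.018 1.097 -1.122
vertex -0.201 1.78 -1.786
endloop
endfacet
facet normal 0.783 0.529 0.328
outer loop
vertex -1.033 1.91 -0.01
vertex -0.018 1.097 -1.122
vertex -1.215 2.592 -0.675
endloop
endfacet
facet normal -0.145 0.354 -0.924
outer loop
vertex -3.416 2.481 0.349
vertex -3.989 2.557 0.468
vertex -3.605 2.993 0.575
endloop
endfacet
facet normal 0.936 0.351 -0.013
outer loop
vertex -3.416 2.481 0.349
vertex -3.605 2.993 0.575
vertex -3.098 1.707 2.373
endloop
endfacet
facet normal 0.936 0.353 -0.011
outer loop
vertex -3.098 1.707 2.373
vertex -3.605 2.993 0.575
vertex -3.288 2.218 2.598
endloop
endfacet
facet normal 0.145 -0.353 0.924
outer loop
vertex -3.098 1.707 2.373
vertex -3.288 2.218 2.598
vertex -3.671 1.783 2.492
endloop
endfacet
facet normal -0.145 0.354 -0.924
outer loop
vertex -3.605 2.993 0.575
vertex -3.989 2.557 0.468
vertex -4.178 3.069 0.694
endloop
endfacet
facet normal 0.190 0.926 0.325
outer loop
vertex -3.605 2.993 0.575
vertex -4.178 3.069 0.694
vertex -3.288 2.218 2.598
endloop
endfacet
facet normal 0.191 0.926 0.325
outer loop
vertex -3.288 2.218 2.598
vertex -4.178 3.069 0.694
vertex -3.86 2.294 2.717
endloop
endfacet
facet normal 0.145 -0.353 0.924
outer loop
vertex -3.288 2.218 2.598
vertex -3.86 2.294 2.717
vertex -3.671 1.783 2.492
endloop
endfacet
facet normal -0.145 0.354 -0.924
outer loop
vertex -4.178 3.069 0.694
vertex -3.989 2.557 0.468
vertex -4.562 2.633 0.587
endloop
endfacet
facet normal -0.746 0.574 0.337
outer loop
vertex -4.178 3.069 0.694
vertex -4.562 2.633 0.587
vertex -3.86 2.294 2.717
endloop
endfacet
facet normal -0.745 0.576 0.337
outer loop
vertex -3.86 2.294 2.717
vertex -4.562 2.633 0.587
vertex -4.244 1.859 2.611
endloop
endfacet
facet normal 0.145 -0.353 0.924
outer loop
vertex -3.86 2.294 2.717
vertex -4.244 1.859 2.611
vertex -3.671 1.783 2.492
endloop
endfacet
facet normal -0.145 0.353 -0.924
outer loop
vertex -4.562 2.633 0.587
vertex -3.989 2.557 0.468
vertex -4.372 2.122 0.362
endloop
endfacet
facet normal -0.936 -0.353 0.012
outer loop
vertex -4.562 2.633 0.587
vertex -4.372 2.122 0.362
vertex -4.244 1.859 2.611
endloop
endfacet
facet normal -0.936 -0.351 0.012
outer loop
vertex -4.244 1.859 2.611
vertex -4.372 2.122 0.362
vertex -4.055 1.347 2.385
endloop
endfacet
facet normal 0.145 -0.354 0.924
outer loop
vertex -4.244 1.859 2.611
vertex -4.055 1.347 2.385
vertex -3.671 1.783 2.492
endloop
endfacet
facet normal -0.145 0.353 -0.924
outer loop
vertex -4.372 2.122 0.362
vertex -3.989 2.557 0.468
vertex -3.8 2.046 0.243
endloop
endfacet
facet normal -0.191 -0.926 -0.325
outer loop
vertex -4.372 2.122 0.362
vertex -3.8 2.046 0.243
vertex -4.055 1.347 2.385
endloop
endfacet
facet normal -0.190 -0.926 -0.325
outer loop
vertex -4.055 1.347 2.385
vertex -3.8 2.046 0.243
vertex -3.482 1.271 2.266
endloop
endfacet
facet normal 0.145 -0.354 0.924
outer loop
vertex -4.055 1.347 2.385
vertex -3.482 1.271 2.266
vertex -3.671 1.783 2.492
endloop
endfacet
facet normal -0.145 0.353 -0.924
outer loop
vertex -3.8 2.046 0.243
vertex -3.989 2.557 0.468
vertex -3.416 2.481 0.349
endloop
endfacet
facet normal 0.745 -0.575 -0.338
outer loop
vertex -3.8 2.046 0.243
vertex -3.416 2.481 0.349
vertex -3.482 1.271 2.266
endloop
endfacet
facet normal 0.746 -0.574 -0.337
outer loop
vertex -3.482 1.271 2.266
vertex -3.416 2.481 0.349
vertex -3.098 1.707 2.373
endloop
endfacet
facet normal 0.145 -0.354 0.924
outer loop
vertex -3.482 1.271 2.266
vertex -3.098 1.707 2.373
vertex -3.671 1.783 2.492
endloop
endfacet

endsolid


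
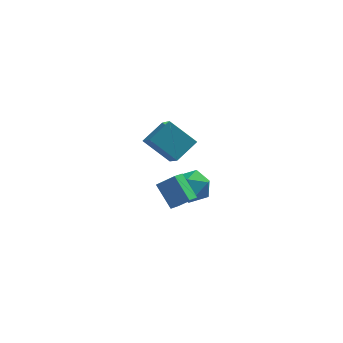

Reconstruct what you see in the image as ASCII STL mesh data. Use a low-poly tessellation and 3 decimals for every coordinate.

solid 
facet normal -0.716 0.695 -0.065
outer loop
vertex -1.488 4.565 -2.804
vertex -2.199 3.778 -3.385
vertex -2.237 3.851 -2.178
endloop
endfacet
facet normal -0.320 0.792 0.520
outer loop
vertex -1.488 4.565 -2.804
vertex -2.237 3.851 -2.178
vertex -1.112 4.044 -1.78
endloop
endfacet
facet normal 0.358 0.879 0.316
outer loop
vertex -1.488 4.565 -2.804
vertex -1.112 4.044 -1.78
vertex -0.378 4.09 -2.741
endloop
endfacet
facet normal 0.380 0.836 -0.397
outer loop
vertex -1.488 4.565 -2.804
vertex -0.378 4.09 -2.741
vertex -1.05 3.925 -3.732
endloop
endfacet
facet normal -0.283 0.722 -0.631
outer loop
vertex -1.488 4.565 -2.804
vertex -1.05 3.925 -3.732
vertex -2.199 3.778 -3.385
endloop
endfacet
facet normal -0.357 0.197 0.913
outer loop
vertex -1.112 4.044 -1.78
vertex -2.237 3.851 -2.178
vertex -1.59 2.935 -1.728
endloop
endfacet
facet normal -0.999 0.040 -0.034
outer loop
vertex -2.237 3.851 -2.178
vertex -2.199 3.778 -3.385
vertex -2.262 2.77 -2.719
endloop
endfacet
facet normal -0.298 0.084 -0.951
outer loop
vertex -2.199 3.778 -3.385
vertex -1.05 3.925 -3.732
vertex -1.528 2.816 -3.68
endloop
endfacet
facet normal 0.776 0.268 -0.571
outer loop
vertex -1.05 3.925 -3.732
vertex -0.378 4.09 -2.741
vertex -0.403 3.009 -3.282
endloop
endfacet
facet normal 0.740 0.338 0.581
outer loop
vertex -0.378 4.09 -2.741
vertex -1.112 4.044 -1.78
vertex -0.441 3.082 -2.075
endloop
endfacet
facet normal -0.380 -0.836 0.397
outer loop
vertex -1.152 2.295 -2.656
vertex -1.59 2.935 -1.728
vertex -2.262 2.77 -2.719
endloop
endfacet
facet normal -0.358 -0.879 -0.316
outer loop
vertex -1.152 2.295 -2.656
vertex -2.262 2.77 -2.719
vertex -1.528 2.816 -3.68
endloop
endfacet
facet normal 0.320 -0.792 -0.520
outer loop
vertex -1.152 2.295 -2.656
vertex -1.528 2.816 -3.68
vertex -0.403 3.009 -3.282
endloop
endfacet
facet normal 0.716 -0.695 0.065
outer loop
vertex -1.152 2.295 -2.656
vertex -0.403 3.009 -3.282
vertex -0.441 3.082 -2.075
endloop
endfacet
facet normal 0.283 -0.722 0.631
outer loop
vertex -1.152 2.295 -2.656
vertex -0.441 3.082 -2.075
vertex -1.59 2.935 -1.728
endloop
endfacet
facet normal -0.776 -0.268 0.571
outer loop
vertex -2.262 2.77 -2.719
vertex -1.59 2.935 -1.728
vertex -2.237 3.851 -2.178
endloop
endfacet
facet normal -0.740 -0.338 -0.581
outer loop
vertex -1.528 2.816 -3.68
vertex -2.262 2.77 -2.719
vertex -2.199 3.778 -3.385
endloop
endfacet
facet normal 0.357 -0.197 -0.913
outer loop
vertex -0.403 3.009 -3.282
vertex -1.528 2.816 -3.68
vertex -1.05 3.925 -3.732
endloop
endfacet
facet normal 0.999 -0.040 0.034
outer loop
vertex -0.441 3.082 -2.075
vertex -0.403 3.009 -3.282
vertex -0.378 4.09 -2.741
endloop
endfacet
facet normal 0.298 -0.084 0.951
outer loop
vertex -1.59 2.935 -1.728
vertex -0.441 3.082 -2.075
vertex -1.112 4.044 -1.78
endloop
endfacet
facet normal -0.632 -0.599 -0.492
outer loop
vertex -2.022 -1.506 3.439
vertex -3.51 -0.922 4.641
vertex -2.474 0.053 2.122
endloop
endfacet
facet normal 0.744 -0.292 -0.601
outer loop
vertex -1.45 1.022 2.919
vertex -2.022 -1.506 3.439
vertex -2.474 0.053 2.122
endloop
endfacet
facet normal -0.632 -0.598 -0.492
outer loop
vertex -2.474 0.053 2.122
vertex -3.51 -0.922 4.641
vertex -3.962 0.637 3.325
endloop
endfacet
facet normal -0.216 0.746 -0.630
outer loop
vertex -3.962 0.637 3.325
vertex -1.45 1.022 2.919
vertex -2.474 0.053 2.122
endloop
endfacet
facet normal 0.216 -0.746 0.630
outer loop
vertex -2.022 -1.506 3.439
vertex -2.486 0.047 5.438
vertex -3.51 -0.922 4.641
endloop
endfacet
facet normal 0.744 -0.292 -0.601
outer loop
vertex -0.998 -0.537 4.235
vertex -2.022 -1.506 3.439
vertex -1.45 1.022 2.919
endloop
endfacet
facet normal 0.216 -0.746 0.630
outer loop
vertex -0.998 -0.537 4.235
vertex -2.486 0.047 5.438
vertex -2.022 -1.506 3.439
endloop
endfacet
facet normal -0.744 0.292 0.601
outer loop
vertex -3.51 -0.922 4.641
vertex -2.486 0.047 5.438
vertex -3.962 0.637 3.325
endloop
endfacet
facet normal -0.216 0.746 -0.630
outer loop
vertex -2.938 1.606 4.121
vertex -1.45 1.022 2.919
vertex -3.962 0.637 3.325
endloop
endfacet
facet normal -0.744 0.292 0.601
outer loop
vertex -3.962 0.637 3.325
vertex -2.486 0.047 5.438
vertex -2.938 1.606 4.121
endloop
endfacet
facet normal 0.632 0.599 0.492
outer loop
vertex -2.938 1.606 4.121
vertex -0.998 -0.537 4.235
vertex -1.45 1.022 2.919
endloop
endfacet
facet normal 0.632 0.599 0.492
outer loop
vertex -2.486 0.047 5.438
vertex -0.998 -0.537 4.235
vertex -2.938 1.606 4.121
endloop
endfacet
facet normal -0.748 0.117 -0.653
outer loop
vertex -3.158 -1.263 1.205
vertex -2.76 -0.577 0.872
vertex -2.335 -2.287 0.079
endloop
endfacet
facet normal -0.463 -0.797 0.387
outer loop
vertex -1.34 -2.443 0.948
vertex -3.158 -1.263 1.205
vertex -2.335 -2.287 0.079
endloop
endfacet
facet normal -0.748 0.117 -0.653
outer loop
vertex -2.335 -2.287 0.079
vertex -2.76 -0.577 0.872
vertex -1.937 -1.602 -0.254
endloop
endfacet
facet normal 0.475 -0.592 -0.651
outer loop
vertex -1.937 -1.602 -0.254
vertex -1.34 -2.443 0.948
vertex -2.335 -2.287 0.079
endloop
endfacet
facet normal -0.476 0.592 0.651
outer loop
vertex -3.158 -1.263 1.205
vertex -1.765 -0.733 1.741
vertex -2.76 -0.577 0.872
endloop
endfacet
facet normal -0.463 -0.797 0.388
outer loop
vertex -2.163 -1.418 2.074
vertex -3.158 -1.263 1.205
vertex -1.34 -2.443 0.948
endloop
endfacet
facet normal -0.476 0.592 0.650
outer loop
vertex -2.163 -1.418 2.074
vertex -1.765 -0.733 1.741
vertex -3.158 -1.263 1.205
endloop
endfacet
facet normal 0.463 0.797 -0.387
outer loop
vertex -2.76 -0.577 0.872
vertex -1.765 -0.733 1.741
vertex -1.937 -1.602 -0.254
endloop
endfacet
facet normal 0.476 -0.592 -0.651
outer loop
vertex -0.942 -1.757 0.615
vertex -1.34 -2.443 0.948
vertex -1.937 -1.602 -0.254
endloop
endfacet
facet normal 0.462 0.798 -0.387
outer loop
vertex -1.937 -1.602 -0.254
vertex -1.765 -0.733 1.741
vertex -0.942 -1.757 0.615
endloop
endfacet
facet normal 0.748 -0.117 0.653
outer loop
vertex -0.942 -1.757 0.615
vertex -2.163 -1.418 2.074
vertex -1.34 -2.443 0.948
endloop
endfacet
facet normal 0.748 -0.117 0.653
outer loop
vertex -1.765 -0.733 1.741
vertex -2.163 -1.418 2.074
vertex -0.942 -1.757 0.615
endloop
endfacet

endsolid


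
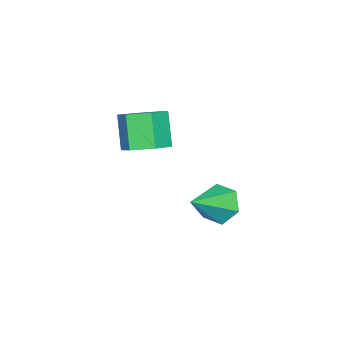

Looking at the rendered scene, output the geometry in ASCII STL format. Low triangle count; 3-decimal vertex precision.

solid 
facet normal -0.812 0.258 -0.523
outer loop
vertex -0.402 -1.543 -0.996
vertex -0.821 -1.825 -0.484
vertex -0.625 -1.134 -0.447
endloop
endfacet
facet normal 0.777 0.613 -0.141
outer loop
vertex -0.402 -1.543 -0.996
vertex -0.625 -1.134 -0.447
vertex 0.341 -2.195 0.264
endloop
endfacet
facet normal -0.812 0.258 -0.523
outer loop
vertex -0.625 -1.134 -0.447
vertex -0.821 -1.825 -0.484
vertex -1.044 -1.416 0.065
endloop
endfacet
facet normal 0.305 0.706 0.639
outer loop
vertex -0.625 -1.134 -0.447
vertex -1.044 -1.416 0.065
vertex 0.341 -2.195 0.264
endloop
endfacet
facet normal -0.813 0.257 -0.522
outer loop
vertex -1.044 -1.416 0.065
vertex -0.821 -1.825 -0.484
vertex -1.24 -2.108 0.029
endloop
endfacet
facet normal -0.148 -0.010 0.989
outer loop
vertex -1.044 -1.416 0.065
vertex -1.24 -2.108 0.029
vertex 0.341 -2.195 0.264
endloop
endfacet
facet normal -0.813 0.257 -0.522
outer loop
vertex -1.24 -2.108 0.029
vertex -0.821 -1.825 -0.484
vertex -1.017 -2.517 -0.52
endloop
endfacet
facet normal -0.128 -0.820 0.559
outer loop
vertex -1.24 -2.108 0.029
vertex -1.017 -2.517 -0.52
vertex 0.341 -2.195 0.264
endloop
endfacet
facet normal -0.813 0.257 -0.522
outer loop
vertex -1.017 -2.517 -0.52
vertex -0.821 -1.825 -0.484
vertex -0.598 -2.234 -1.033
endloop
endfacet
facet normal 0.344 -0.912 -0.222
outer loop
vertex -1.017 -2.517 -0.52
vertex -0.598 -2.234 -1.033
vertex 0.341 -2.195 0.264
endloop
endfacet
facet normal -0.812 0.258 -0.523
outer loop
vertex -0.598 -2.234 -1.033
vertex -0.821 -1.825 -0.484
vertex -0.402 -1.543 -0.996
endloop
endfacet
facet normal 0.797 -0.196 -0.571
outer loop
vertex -0.598 -2.234 -1.033
vertex -0.402 -1.543 -0.996
vertex 0.341 -2.195 0.264
endloop
endfacet
facet normal 0.436 0.315 -0.843
outer loop
vertex 1.179 -3.639 2.517
vertex 0.536 -3.448 2.256
vertex 0.926 -2.975 2.634
endloop
endfacet
facet normal 0.828 0.225 0.513
outer loop
vertex 1.179 -3.639 2.517
vertex 0.926 -2.975 2.634
vertex 0.647 -4.023 3.545
endloop
endfacet
facet normal 0.828 0.225 0.513
outer loop
vertex 0.647 -4.023 3.545
vertex 0.926 -2.975 2.634
vertex 0.394 -3.359 3.662
endloop
endfacet
facet normal -0.436 -0.315 0.843
outer loop
vertex 0.647 -4.023 3.545
vertex 0.394 -3.359 3.662
vertex 0.004 -3.832 3.284
endloop
endfacet
facet normal 0.436 0.315 -0.843
outer loop
vertex 0.926 -2.975 2.634
vertex 0.536 -3.448 2.256
vertex 0.283 -2.784 2.373
endloop
endfacet
facet normal 0.110 0.911 0.397
outer loop
vertex 0.926 -2.975 2.634
vertex 0.283 -2.784 2.373
vertex 0.394 -3.359 3.662
endloop
endfacet
facet normal 0.110 0.911 0.397
outer loop
vertex 0.394 -3.359 3.662
vertex 0.283 -2.784 2.373
vertex -0.249 -3.168 3.401
endloop
endfacet
facet normal -0.436 -0.315 0.843
outer loop
vertex 0.394 -3.359 3.662
vertex -0.249 -3.168 3.401
vertex 0.004 -3.832 3.284
endloop
endfacet
facet normal 0.436 0.315 -0.843
outer loop
vertex 0.283 -2.784 2.373
vertex 0.536 -3.448 2.256
vertex -0.107 -3.257 1.995
endloop
endfacet
facet normal -0.719 0.685 -0.116
outer loop
vertex 0.283 -2.784 2.373
vertex -0.107 -3.257 1.995
vertex -0.249 -3.168 3.401
endloop
endfacet
facet normal -0.719 0.685 -0.116
outer loop
vertex -0.249 -3.168 3.401
vertex -0.107 -3.257 1.995
vertex -0.639 -3.641 3.023
endloop
endfacet
facet normal -0.436 -0.315 0.843
outer loop
vertex -0.249 -3.168 3.401
vertex -0.639 -3.641 3.023
vertex 0.004 -3.832 3.284
endloop
endfacet
facet normal 0.436 0.315 -0.843
outer loop
vertex -0.107 -3.257 1.995
vertex 0.536 -3.448 2.256
vertex 0.146 -3.921 1.878
endloop
endfacet
facet normal -0.828 -0.225 -0.513
outer loop
vertex -0.107 -3.257 1.995
vertex 0.146 -3.921 1.878
vertex -0.639 -3.641 3.023
endloop
endfacet
facet normal -0.828 -0.225 -0.513
outer loop
vertex -0.639 -3.641 3.023
vertex 0.146 -3.921 1.878
vertex -0.386 -4.305 2.906
endloop
endfacet
facet normal -0.436 -0.315 0.843
outer loop
vertex -0.639 -3.641 3.023
vertex -0.386 -4.305 2.906
vertex 0.004 -3.832 3.284
endloop
endfacet
facet normal 0.436 0.315 -0.843
outer loop
vertex 0.146 -3.921 1.878
vertex 0.536 -3.448 2.256
vertex 0.789 -4.112 2.139
endloop
endfacet
facet normal -0.110 -0.911 -0.397
outer loop
vertex 0.146 -3.921 1.878
vertex 0.789 -4.112 2.139
vertex -0.386 -4.305 2.906
endloop
endfacet
facet normal -0.110 -0.911 -0.397
outer loop
vertex -0.386 -4.305 2.906
vertex 0.789 -4.112 2.139
vertex 0.257 -4.496 3.167
endloop
endfacet
facet normal -0.436 -0.315 0.843
outer loop
vertex -0.386 -4.305 2.906
vertex 0.257 -4.496 3.167
vertex 0.004 -3.832 3.284
endloop
endfacet
facet normal 0.436 0.315 -0.843
outer loop
vertex 0.789 -4.112 2.139
vertex 0.536 -3.448 2.256
vertex 1.179 -3.639 2.517
endloop
endfacet
facet normal 0.719 -0.685 0.116
outer loop
vertex 0.789 -4.112 2.139
vertex 1.179 -3.639 2.517
vertex 0.257 -4.496 3.167
endloop
endfacet
facet normal 0.719 -0.685 0.116
outer loop
vertex 0.257 -4.496 3.167
vertex 1.179 -3.639 2.517
vertex 0.647 -4.023 3.545
endloop
endfacet
facet normal -0.436 -0.315 0.843
outer loop
vertex 0.257 -4.496 3.167
vertex 0.647 -4.023 3.545
vertex 0.004 -3.832 3.284
endloop
endfacet

endsolid


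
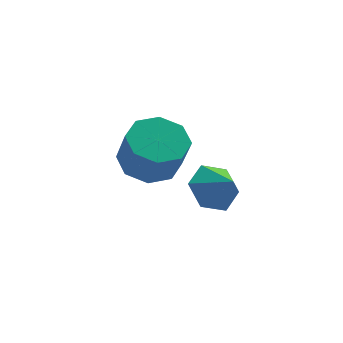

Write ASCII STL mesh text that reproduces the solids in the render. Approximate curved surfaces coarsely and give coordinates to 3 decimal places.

solid 
facet normal -0.473 0.613 -0.633
outer loop
vertex 4.227 -0.608 -0.461
vertex 3.73 -1.325 -0.785
vertex 3.414 -0.827 -0.066
endloop
endfacet
facet normal 0.375 0.228 0.898
outer loop
vertex 4.227 -0.608 -0.461
vertex 3.414 -0.827 -0.066
vertex 4.23 -1.975 -0.115
endloop
endfacet
facet normal -0.472 0.614 -0.633
outer loop
vertex 3.414 -0.827 -0.066
vertex 3.73 -1.325 -0.785
vertex 2.917 -1.543 -0.39
endloop
endfacet
facet normal -0.272 -0.233 0.933
outer loop
vertex 3.414 -0.827 -0.066
vertex 2.917 -1.543 -0.39
vertex 4.23 -1.975 -0.115
endloop
endfacet
facet normal -0.472 0.614 -0.633
outer loop
vertex 2.917 -1.543 -0.39
vertex 3.73 -1.325 -0.785
vertex 3.233 -2.041 -1.109
endloop
endfacet
facet normal -0.362 -0.833 0.418
outer loop
vertex 2.917 -1.543 -0.39
vertex 3.233 -2.041 -1.109
vertex 4.23 -1.975 -0.115
endloop
endfacet
facet normal -0.473 0.614 -0.632
outer loop
vertex 3.233 -2.041 -1.109
vertex 3.73 -1.325 -0.785
vertex 4.046 -1.822 -1.504
endloop
endfacet
facet normal 0.197 -0.971 -0.133
outer loop
vertex 3.233 -2.041 -1.109
vertex 4.046 -1.822 -1.504
vertex 4.23 -1.975 -0.115
endloop
endfacet
facet normal -0.473 0.614 -0.632
outer loop
vertex 4.046 -1.822 -1.504
vertex 3.73 -1.325 -0.785
vertex 4.543 -1.106 -1.18
endloop
endfacet
facet normal 0.844 -0.510 -0.168
outer loop
vertex 4.046 -1.822 -1.504
vertex 4.543 -1.106 -1.18
vertex 4.23 -1.975 -0.115
endloop
endfacet
facet normal -0.473 0.613 -0.633
outer loop
vertex 4.543 -1.106 -1.18
vertex 3.73 -1.325 -0.785
vertex 4.227 -0.608 -0.461
endloop
endfacet
facet normal 0.933 0.090 0.348
outer loop
vertex 4.543 -1.106 -1.18
vertex 4.227 -0.608 -0.461
vertex 4.23 -1.975 -0.115
endloop
endfacet
facet normal -0.148 0.440 -0.886
outer loop
vertex 2.791 1.516 -2.16
vertex 2.144 2.243 -1.691
vertex 3.203 2.183 -1.898
endloop
endfacet
facet normal 0.854 -0.395 -0.339
outer loop
vertex 2.791 1.516 -2.16
vertex 3.203 2.183 -1.898
vertex 3.022 0.83 -0.778
endloop
endfacet
facet normal 0.854 -0.395 -0.339
outer loop
vertex 3.022 0.83 -0.778
vertex 3.203 2.183 -1.898
vertex 3.434 1.497 -0.516
endloop
endfacet
facet normal 0.148 -0.440 0.886
outer loop
vertex 3.022 0.83 -0.778
vertex 3.434 1.497 -0.516
vertex 2.376 1.557 -0.309
endloop
endfacet
facet normal -0.148 0.439 -0.886
outer loop
vertex 3.203 2.183 -1.898
vertex 2.144 2.243 -1.691
vertex 2.994 2.885 -1.515
endloop
endfacet
facet normal 0.956 0.293 -0.015
outer loop
vertex 3.203 2.183 -1.898
vertex 2.994 2.885 -1.515
vertex 3.434 1.497 -0.516
endloop
endfacet
facet normal 0.956 0.292 -0.016
outer loop
vertex 3.434 1.497 -0.516
vertex 2.994 2.885 -1.515
vertex 3.226 2.2 -0.133
endloop
endfacet
facet normal 0.148 -0.439 0.886
outer loop
vertex 3.434 1.497 -0.516
vertex 3.226 2.2 -0.133
vertex 2.376 1.557 -0.309
endloop
endfacet
facet normal -0.148 0.439 -0.886
outer loop
vertex 2.994 2.885 -1.515
vertex 2.144 2.243 -1.691
vertex 2.288 3.211 -1.235
endloop
endfacet
facet normal 0.498 0.807 0.316
outer loop
vertex 2.994 2.885 -1.515
vertex 2.288 3.211 -1.235
vertex 3.226 2.2 -0.133
endloop
endfacet
facet normal 0.498 0.807 0.316
outer loop
vertex 3.226 2.2 -0.133
vertex 2.288 3.211 -1.235
vertex 2.52 2.526 0.147
endloop
endfacet
facet normal 0.149 -0.439 0.886
outer loop
vertex 3.226 2.2 -0.133
vertex 2.52 2.526 0.147
vertex 2.376 1.557 -0.309
endloop
endfacet
facet normal -0.149 0.439 -0.886
outer loop
vertex 2.288 3.211 -1.235
vertex 2.144 2.243 -1.691
vertex 1.498 2.97 -1.222
endloop
endfacet
facet normal -0.252 0.850 0.463
outer loop
vertex 2.288 3.211 -1.235
vertex 1.498 2.97 -1.222
vertex 2.52 2.526 0.147
endloop
endfacet
facet normal -0.252 0.849 0.464
outer loop
vertex 2.52 2.526 0.147
vertex 1.498 2.97 -1.222
vertex 1.729 2.284 0.16
endloop
endfacet
facet normal 0.149 -0.439 0.886
outer loop
vertex 2.52 2.526 0.147
vertex 1.729 2.284 0.16
vertex 2.376 1.557 -0.309
endloop
endfacet
facet normal -0.148 0.440 -0.886
outer loop
vertex 1.498 2.97 -1.222
vertex 2.144 2.243 -1.691
vertex 1.086 2.303 -1.484
endloop
endfacet
facet normal -0.854 0.395 0.339
outer loop
vertex 1.498 2.97 -1.222
vertex 1.086 2.303 -1.484
vertex 1.729 2.284 0.16
endloop
endfacet
facet normal -0.854 0.395 0.339
outer loop
vertex 1.729 2.284 0.16
vertex 1.086 2.303 -1.484
vertex 1.317 1.617 -0.102
endloop
endfacet
facet normal 0.148 -0.440 0.886
outer loop
vertex 1.729 2.284 0.16
vertex 1.317 1.617 -0.102
vertex 2.376 1.557 -0.309
endloop
endfacet
facet normal -0.148 0.439 -0.886
outer loop
vertex 1.086 2.303 -1.484
vertex 2.144 2.243 -1.691
vertex 1.294 1.6 -1.867
endloop
endfacet
facet normal -0.957 -0.291 0.015
outer loop
vertex 1.086 2.303 -1.484
vertex 1.294 1.6 -1.867
vertex 1.317 1.617 -0.102
endloop
endfacet
facet normal -0.956 -0.293 0.015
outer loop
vertex 1.317 1.617 -0.102
vertex 1.294 1.6 -1.867
vertex 1.526 0.915 -0.485
endloop
endfacet
facet normal 0.148 -0.439 0.886
outer loop
vertex 1.317 1.617 -0.102
vertex 1.526 0.915 -0.485
vertex 2.376 1.557 -0.309
endloop
endfacet
facet normal -0.149 0.439 -0.886
outer loop
vertex 1.294 1.6 -1.867
vertex 2.144 2.243 -1.691
vertex 2.0 1.274 -2.147
endloop
endfacet
facet normal -0.498 -0.807 -0.316
outer loop
vertex 1.294 1.6 -1.867
vertex 2.0 1.274 -2.147
vertex 1.526 0.915 -0.485
endloop
endfacet
facet normal -0.498 -0.807 -0.316
outer loop
vertex 1.526 0.915 -0.485
vertex 2.0 1.274 -2.147
vertex 2.232 0.589 -0.765
endloop
endfacet
facet normal 0.148 -0.439 0.886
outer loop
vertex 1.526 0.915 -0.485
vertex 2.232 0.589 -0.765
vertex 2.376 1.557 -0.309
endloop
endfacet
facet normal -0.149 0.439 -0.886
outer loop
vertex 2.0 1.274 -2.147
vertex 2.144 2.243 -1.691
vertex 2.791 1.516 -2.16
endloop
endfacet
facet normal 0.252 -0.849 -0.463
outer loop
vertex 2.0 1.274 -2.147
vertex 2.791 1.516 -2.16
vertex 2.232 0.589 -0.765
endloop
endfacet
facet normal 0.252 -0.850 -0.464
outer loop
vertex 2.232 0.589 -0.765
vertex 2.791 1.516 -2.16
vertex 3.022 0.83 -0.778
endloop
endfacet
facet normal 0.149 -0.439 0.886
outer loop
vertex 2.232 0.589 -0.765
vertex 3.022 0.83 -0.778
vertex 2.376 1.557 -0.309
endloop
endfacet

endsolid


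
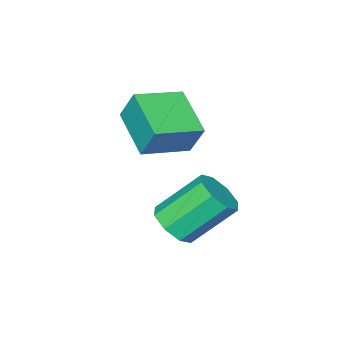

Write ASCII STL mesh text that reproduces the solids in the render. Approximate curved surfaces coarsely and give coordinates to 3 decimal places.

solid 
facet normal -0.934 0.296 -0.201
outer loop
vertex 0.629 -1.214 3.981
vertex 1.365 0.547 3.154
vertex 0.701 -1.824 2.745
endloop
endfacet
facet normal -0.354 -0.847 0.397
outer loop
vertex 2.475 -2.387 3.126
vertex 0.629 -1.214 3.981
vertex 0.701 -1.824 2.745
endloop
endfacet
facet normal -0.934 0.296 -0.201
outer loop
vertex 0.701 -1.824 2.745
vertex 1.365 0.547 3.154
vertex 1.437 -0.064 1.918
endloop
endfacet
facet normal 0.052 -0.442 -0.895
outer loop
vertex 1.437 -0.064 1.918
vertex 2.475 -2.387 3.126
vertex 0.701 -1.824 2.745
endloop
endfacet
facet normal -0.052 0.442 0.895
outer loop
vertex 0.629 -1.214 3.981
vertex 3.139 -0.016 3.535
vertex 1.365 0.547 3.154
endloop
endfacet
facet normal -0.354 -0.847 0.398
outer loop
vertex 2.403 -1.776 4.362
vertex 0.629 -1.214 3.981
vertex 2.475 -2.387 3.126
endloop
endfacet
facet normal -0.052 0.442 0.895
outer loop
vertex 2.403 -1.776 4.362
vertex 3.139 -0.016 3.535
vertex 0.629 -1.214 3.981
endloop
endfacet
facet normal 0.354 0.846 -0.398
outer loop
vertex 1.365 0.547 3.154
vertex 3.139 -0.016 3.535
vertex 1.437 -0.064 1.918
endloop
endfacet
facet normal 0.052 -0.442 -0.895
outer loop
vertex 3.211 -0.626 2.299
vertex 2.475 -2.387 3.126
vertex 1.437 -0.064 1.918
endloop
endfacet
facet normal 0.354 0.847 -0.397
outer loop
vertex 1.437 -0.064 1.918
vertex 3.139 -0.016 3.535
vertex 3.211 -0.626 2.299
endloop
endfacet
facet normal 0.934 -0.296 0.201
outer loop
vertex 3.211 -0.626 2.299
vertex 2.403 -1.776 4.362
vertex 2.475 -2.387 3.126
endloop
endfacet
facet normal 0.934 -0.296 0.201
outer loop
vertex 3.139 -0.016 3.535
vertex 2.403 -1.776 4.362
vertex 3.211 -0.626 2.299
endloop
endfacet
facet normal 0.567 -0.444 -0.694
outer loop
vertex 3.594 1.597 -0.704
vertex 3.116 0.797 -0.582
vertex 3.024 1.549 -1.139
endloop
endfacet
facet normal 0.223 0.893 -0.391
outer loop
vertex 3.594 1.597 -0.704
vertex 3.024 1.549 -1.139
vertex 2.363 2.563 0.8
endloop
endfacet
facet normal 0.222 0.893 -0.391
outer loop
vertex 2.363 2.563 0.8
vertex 3.024 1.549 -1.139
vertex 1.792 2.514 0.364
endloop
endfacet
facet normal -0.567 0.445 0.693
outer loop
vertex 2.363 2.563 0.8
vertex 1.792 2.514 0.364
vertex 1.884 1.763 0.922
endloop
endfacet
facet normal 0.568 -0.444 -0.693
outer loop
vertex 3.024 1.549 -1.139
vertex 3.116 0.797 -0.582
vertex 2.507 1.06 -1.249
endloop
endfacet
facet normal -0.402 0.584 -0.705
outer loop
vertex 3.024 1.549 -1.139
vertex 2.507 1.06 -1.249
vertex 1.792 2.514 0.364
endloop
endfacet
facet normal -0.404 0.583 -0.705
outer loop
vertex 1.792 2.514 0.364
vertex 2.507 1.06 -1.249
vertex 1.276 2.025 0.255
endloop
endfacet
facet normal -0.568 0.445 0.692
outer loop
vertex 1.792 2.514 0.364
vertex 1.276 2.025 0.255
vertex 1.884 1.763 0.922
endloop
endfacet
facet normal 0.567 -0.445 -0.693
outer loop
vertex 2.507 1.06 -1.249
vertex 3.116 0.797 -0.582
vertex 2.347 0.417 -0.967
endloop
endfacet
facet normal -0.793 -0.068 -0.605
outer loop
vertex 2.507 1.06 -1.249
vertex 2.347 0.417 -0.967
vertex 1.276 2.025 0.255
endloop
endfacet
facet normal -0.793 -0.068 -0.605
outer loop
vertex 1.276 2.025 0.255
vertex 2.347 0.417 -0.967
vertex 1.116 1.382 0.537
endloop
endfacet
facet normal -0.568 0.445 0.692
outer loop
vertex 1.276 2.025 0.255
vertex 1.116 1.382 0.537
vertex 1.884 1.763 0.922
endloop
endfacet
facet normal 0.567 -0.445 -0.693
outer loop
vertex 2.347 0.417 -0.967
vertex 3.116 0.797 -0.582
vertex 2.637 -0.003 -0.46
endloop
endfacet
facet normal -0.718 -0.679 -0.152
outer loop
vertex 2.347 0.417 -0.967
vertex 2.637 -0.003 -0.46
vertex 1.116 1.382 0.537
endloop
endfacet
facet normal -0.718 -0.680 -0.151
outer loop
vertex 1.116 1.382 0.537
vertex 2.637 -0.003 -0.46
vertex 1.406 0.963 1.044
endloop
endfacet
facet normal -0.568 0.445 0.693
outer loop
vertex 1.116 1.382 0.537
vertex 1.406 0.963 1.044
vertex 1.884 1.763 0.922
endloop
endfacet
facet normal 0.567 -0.445 -0.693
outer loop
vertex 2.637 -0.003 -0.46
vertex 3.116 0.797 -0.582
vertex 3.208 0.046 -0.024
endloop
endfacet
facet normal -0.222 -0.893 0.392
outer loop
vertex 2.637 -0.003 -0.46
vertex 3.208 0.046 -0.024
vertex 1.406 0.963 1.044
endloop
endfacet
facet normal -0.223 -0.893 0.391
outer loop
vertex 1.406 0.963 1.044
vertex 3.208 0.046 -0.024
vertex 1.976 1.011 1.479
endloop
endfacet
facet normal -0.567 0.444 0.694
outer loop
vertex 1.406 0.963 1.044
vertex 1.976 1.011 1.479
vertex 1.884 1.763 0.922
endloop
endfacet
facet normal 0.568 -0.445 -0.692
outer loop
vertex 3.208 0.046 -0.024
vertex 3.116 0.797 -0.582
vertex 3.724 0.535 0.085
endloop
endfacet
facet normal 0.404 -0.583 0.705
outer loop
vertex 3.208 0.046 -0.024
vertex 3.724 0.535 0.085
vertex 1.976 1.011 1.479
endloop
endfacet
facet normal 0.403 -0.584 0.705
outer loop
vertex 1.976 1.011 1.479
vertex 3.724 0.535 0.085
vertex 2.493 1.5 1.589
endloop
endfacet
facet normal -0.568 0.444 0.693
outer loop
vertex 1.976 1.011 1.479
vertex 2.493 1.5 1.589
vertex 1.884 1.763 0.922
endloop
endfacet
facet normal 0.568 -0.445 -0.692
outer loop
vertex 3.724 0.535 0.085
vertex 3.116 0.797 -0.582
vertex 3.884 1.178 -0.197
endloop
endfacet
facet normal 0.793 0.068 0.605
outer loop
vertex 3.724 0.535 0.085
vertex 3.884 1.178 -0.197
vertex 2.493 1.5 1.589
endloop
endfacet
facet normal 0.793 0.068 0.605
outer loop
vertex 2.493 1.5 1.589
vertex 3.884 1.178 -0.197
vertex 2.653 2.143 1.307
endloop
endfacet
facet normal -0.567 0.445 0.693
outer loop
vertex 2.493 1.5 1.589
vertex 2.653 2.143 1.307
vertex 1.884 1.763 0.922
endloop
endfacet
facet normal 0.568 -0.445 -0.693
outer loop
vertex 3.884 1.178 -0.197
vertex 3.116 0.797 -0.582
vertex 3.594 1.597 -0.704
endloop
endfacet
facet normal 0.718 0.680 0.151
outer loop
vertex 3.884 1.178 -0.197
vertex 3.594 1.597 -0.704
vertex 2.653 2.143 1.307
endloop
endfacet
facet normal 0.718 0.679 0.152
outer loop
vertex 2.653 2.143 1.307
vertex 3.594 1.597 -0.704
vertex 2.363 2.563 0.8
endloop
endfacet
facet normal -0.567 0.445 0.693
outer loop
vertex 2.653 2.143 1.307
vertex 2.363 2.563 0.8
vertex 1.884 1.763 0.922
endloop
endfacet

endsolid


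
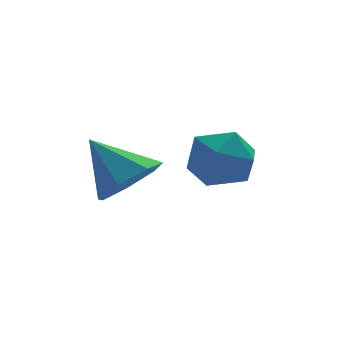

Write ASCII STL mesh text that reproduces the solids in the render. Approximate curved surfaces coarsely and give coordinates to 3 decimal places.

solid 
facet normal 0.457 -0.560 -0.691
outer loop
vertex -0.498 -1.998 3.55
vertex -1.14 -1.977 3.108
vertex -0.535 -1.485 3.11
endloop
endfacet
facet normal 0.566 0.560 0.605
outer loop
vertex -0.498 -1.998 3.55
vertex -0.535 -1.485 3.11
vertex -1.74 -1.243 4.012
endloop
endfacet
facet normal 0.458 -0.560 -0.691
outer loop
vertex -0.535 -1.485 3.11
vertex -1.14 -1.977 3.108
vertex -1.027 -1.342 2.668
endloop
endfacet
facet normal 0.235 0.971 0.053
outer loop
vertex -0.535 -1.485 3.11
vertex -1.027 -1.342 2.668
vertex -1.74 -1.243 4.012
endloop
endfacet
facet normal 0.458 -0.560 -0.690
outer loop
vertex -1.027 -1.342 2.668
vertex -1.14 -1.977 3.108
vertex -1.605 -1.678 2.557
endloop
endfacet
facet normal -0.437 0.850 -0.295
outer loop
vertex -1.027 -1.342 2.668
vertex -1.605 -1.678 2.557
vertex -1.74 -1.243 4.012
endloop
endfacet
facet normal 0.457 -0.561 -0.690
outer loop
vertex -1.605 -1.678 2.557
vertex -1.14 -1.977 3.108
vertex -1.833 -2.238 2.861
endloop
endfacet
facet normal -0.941 0.289 -0.174
outer loop
vertex -1.605 -1.678 2.557
vertex -1.833 -2.238 2.861
vertex -1.74 -1.243 4.012
endloop
endfacet
facet normal 0.457 -0.560 -0.691
outer loop
vertex -1.833 -2.238 2.861
vertex -1.14 -1.977 3.108
vertex -1.539 -2.602 3.35
endloop
endfacet
facet normal -0.900 -0.291 0.324
outer loop
vertex -1.833 -2.238 2.861
vertex -1.539 -2.602 3.35
vertex -1.74 -1.243 4.012
endloop
endfacet
facet normal 0.458 -0.560 -0.691
outer loop
vertex -1.539 -2.602 3.35
vertex -1.14 -1.977 3.108
vertex -0.945 -2.495 3.657
endloop
endfacet
facet normal -0.344 -0.452 0.823
outer loop
vertex -1.539 -2.602 3.35
vertex -0.945 -2.495 3.657
vertex -1.74 -1.243 4.012
endloop
endfacet
facet normal 0.457 -0.560 -0.691
outer loop
vertex -0.945 -2.495 3.657
vertex -1.14 -1.977 3.108
vertex -0.498 -1.998 3.55
endloop
endfacet
facet normal 0.308 -0.073 0.948
outer loop
vertex -0.945 -2.495 3.657
vertex -0.498 -1.998 3.55
vertex -1.74 -1.243 4.012
endloop
endfacet
facet normal -0.413 0.808 0.419
outer loop
vertex 0.161 -1.537 3.415
vertex 0.151 -1.904 4.113
vertex 0.778 -1.474 3.902
endloop
endfacet
facet normal 0.003 0.991 -0.132
outer loop
vertex 0.161 -1.537 3.415
vertex 0.778 -1.474 3.902
vertex 0.895 -1.577 3.129
endloop
endfacet
facet normal -0.242 0.658 -0.713
outer loop
vertex 0.161 -1.537 3.415
vertex 0.895 -1.577 3.129
vertex 0.341 -2.07 2.862
endloop
endfacet
facet normal -0.809 0.269 -0.523
outer loop
vertex 0.161 -1.537 3.415
vertex 0.341 -2.07 2.862
vertex -0.119 -2.272 3.47
endloop
endfacet
facet normal -0.915 0.362 0.177
outer loop
vertex 0.161 -1.537 3.415
vertex -0.119 -2.272 3.47
vertex 0.151 -1.904 4.113
endloop
endfacet
facet normal 0.661 0.750 0.000
outer loop
vertex 0.895 -1.577 3.129
vertex 0.778 -1.474 3.902
vertex 1.339 -1.968 3.65
endloop
endfacet
facet normal -0.012 0.454 0.891
outer loop
vertex 0.778 -1.474 3.902
vertex 0.151 -1.904 4.113
vertex 0.879 -2.17 4.258
endloop
endfacet
facet normal -0.823 -0.269 0.500
outer loop
vertex 0.151 -1.904 4.113
vertex -0.119 -2.272 3.47
vertex 0.325 -2.663 3.991
endloop
endfacet
facet normal -0.652 -0.418 -0.632
outer loop
vertex -0.119 -2.272 3.47
vertex 0.341 -2.07 2.862
vertex 0.442 -2.766 3.218
endloop
endfacet
facet normal 0.265 0.212 -0.941
outer loop
vertex 0.341 -2.07 2.862
vertex 0.895 -1.577 3.129
vertex 1.069 -2.336 3.007
endloop
endfacet
facet normal 0.809 -0.269 0.523
outer loop
vertex 1.059 -2.703 3.705
vertex 1.339 -1.968 3.65
vertex 0.879 -2.17 4.258
endloop
endfacet
facet normal 0.242 -0.658 0.713
outer loop
vertex 1.059 -2.703 3.705
vertex 0.879 -2.17 4.258
vertex 0.325 -2.663 3.991
endloop
endfacet
facet normal -0.003 -0.991 0.132
outer loop
vertex 1.059 -2.703 3.705
vertex 0.325 -2.663 3.991
vertex 0.442 -2.766 3.218
endloop
endfacet
facet normal 0.413 -0.808 -0.419
outer loop
vertex 1.059 -2.703 3.705
vertex 0.442 -2.766 3.218
vertex 1.069 -2.336 3.007
endloop
endfacet
facet normal 0.915 -0.362 -0.177
outer loop
vertex 1.059 -2.703 3.705
vertex 1.069 -2.336 3.007
vertex 1.339 -1.968 3.65
endloop
endfacet
facet normal 0.652 0.418 0.632
outer loop
vertex 0.879 -2.17 4.258
vertex 1.339 -1.968 3.65
vertex 0.778 -1.474 3.902
endloop
endfacet
facet normal -0.265 -0.212 0.941
outer loop
vertex 0.325 -2.663 3.991
vertex 0.879 -2.17 4.258
vertex 0.151 -1.904 4.113
endloop
endfacet
facet normal -0.661 -0.750 -0.000
outer loop
vertex 0.442 -2.766 3.218
vertex 0.325 -2.663 3.991
vertex -0.119 -2.272 3.47
endloop
endfacet
facet normal 0.012 -0.454 -0.891
outer loop
vertex 1.069 -2.336 3.007
vertex 0.442 -2.766 3.218
vertex 0.341 -2.07 2.862
endloop
endfacet
facet normal 0.823 0.269 -0.500
outer loop
vertex 1.339 -1.968 3.65
vertex 1.069 -2.336 3.007
vertex 0.895 -1.577 3.129
endloop
endfacet

endsolid
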